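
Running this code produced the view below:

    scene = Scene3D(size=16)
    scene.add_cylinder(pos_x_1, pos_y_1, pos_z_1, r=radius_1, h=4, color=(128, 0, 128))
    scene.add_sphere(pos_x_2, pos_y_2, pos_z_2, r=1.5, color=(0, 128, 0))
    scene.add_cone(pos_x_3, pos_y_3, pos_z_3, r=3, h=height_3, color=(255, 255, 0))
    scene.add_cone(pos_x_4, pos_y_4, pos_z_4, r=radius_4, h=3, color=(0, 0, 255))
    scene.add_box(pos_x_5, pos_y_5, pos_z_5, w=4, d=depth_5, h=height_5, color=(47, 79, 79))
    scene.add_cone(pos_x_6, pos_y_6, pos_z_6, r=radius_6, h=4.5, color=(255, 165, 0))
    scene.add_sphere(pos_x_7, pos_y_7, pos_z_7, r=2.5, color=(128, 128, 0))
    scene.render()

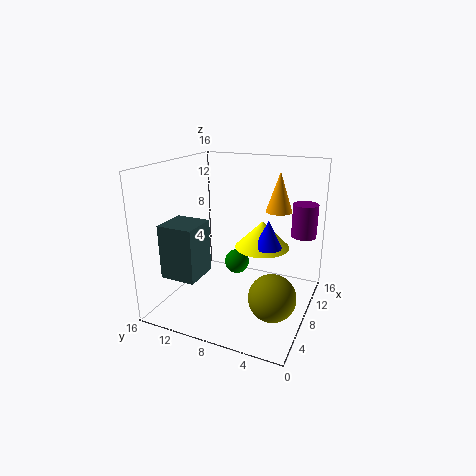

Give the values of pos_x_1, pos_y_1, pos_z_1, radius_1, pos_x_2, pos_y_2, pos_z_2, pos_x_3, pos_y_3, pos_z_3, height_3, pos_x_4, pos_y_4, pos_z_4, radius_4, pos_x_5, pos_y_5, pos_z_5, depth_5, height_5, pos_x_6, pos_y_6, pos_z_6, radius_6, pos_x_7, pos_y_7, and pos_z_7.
pos_x_1 = 14; pos_y_1 = 2; pos_z_1 = 7; radius_1 = 1.5; pos_x_2 = 11; pos_y_2 = 9.5; pos_z_2 = 3.5; pos_x_3 = 9; pos_y_3 = 5.5; pos_z_3 = 7; height_3 = 3; pos_x_4 = 8; pos_y_4 = 4.5; pos_z_4 = 7.5; radius_4 = 1.5; pos_x_5 = 3; pos_y_5 = 11; pos_z_5 = 4; depth_5 = 4; height_5 = 6; pos_x_6 = 11.5; pos_y_6 = 4.5; pos_z_6 = 10.5; radius_6 = 1.5; pos_x_7 = 5.5; pos_y_7 = 3; pos_z_7 = 3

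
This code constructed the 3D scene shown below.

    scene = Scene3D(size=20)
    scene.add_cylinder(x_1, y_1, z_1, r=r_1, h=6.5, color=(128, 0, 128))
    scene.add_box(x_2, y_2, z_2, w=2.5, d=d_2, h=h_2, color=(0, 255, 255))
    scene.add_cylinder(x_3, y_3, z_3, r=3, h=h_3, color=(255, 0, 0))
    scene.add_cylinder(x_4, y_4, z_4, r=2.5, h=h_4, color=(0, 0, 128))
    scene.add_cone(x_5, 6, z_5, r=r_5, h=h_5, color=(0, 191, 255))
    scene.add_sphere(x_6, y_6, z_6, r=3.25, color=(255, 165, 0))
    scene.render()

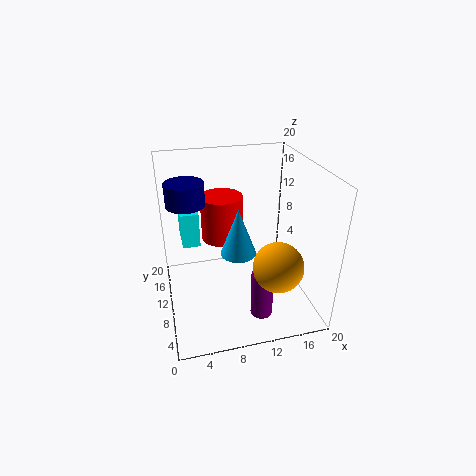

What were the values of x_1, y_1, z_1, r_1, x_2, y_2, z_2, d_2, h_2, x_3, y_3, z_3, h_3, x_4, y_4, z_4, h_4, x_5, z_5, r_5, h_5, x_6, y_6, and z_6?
x_1 = 12; y_1 = 4.75; z_1 = 0.75; r_1 = 1.5; x_2 = 2.5; y_2 = 12; z_2 = 8.25; d_2 = 5.5; h_2 = 5; x_3 = 8.5; y_3 = 13.5; z_3 = 8.5; h_3 = 6.5; x_4 = 3.25; y_4 = 10.5; z_4 = 15.5; h_4 = 3; x_5 = 9; z_5 = 10.25; r_5 = 2.25; h_5 = 6; x_6 = 13.75; y_6 = 4; z_6 = 8.5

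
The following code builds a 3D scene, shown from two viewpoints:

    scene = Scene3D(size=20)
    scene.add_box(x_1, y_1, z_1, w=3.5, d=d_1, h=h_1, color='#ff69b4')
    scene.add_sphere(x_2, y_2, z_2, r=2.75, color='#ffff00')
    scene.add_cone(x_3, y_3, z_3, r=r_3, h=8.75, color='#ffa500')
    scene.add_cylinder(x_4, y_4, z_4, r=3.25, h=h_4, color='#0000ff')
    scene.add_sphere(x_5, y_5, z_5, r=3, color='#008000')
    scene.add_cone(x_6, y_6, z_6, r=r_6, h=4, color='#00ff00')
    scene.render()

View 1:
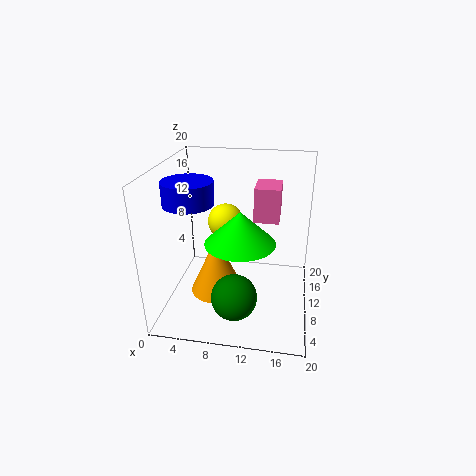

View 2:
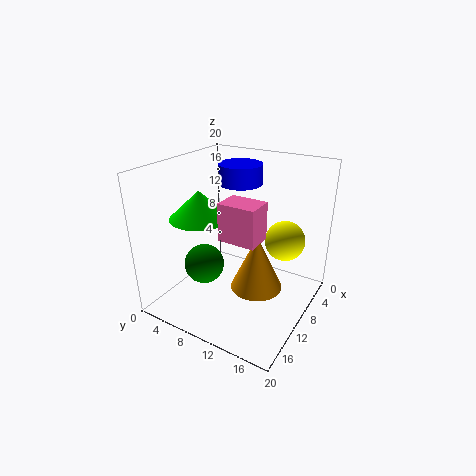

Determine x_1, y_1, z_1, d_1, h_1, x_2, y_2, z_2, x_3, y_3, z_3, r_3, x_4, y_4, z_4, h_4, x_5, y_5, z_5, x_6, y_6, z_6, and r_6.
x_1 = 12; y_1 = 10.5; z_1 = 12.25; d_1 = 4.75; h_1 = 4.75; x_2 = 7; y_2 = 15.75; z_2 = 9.75; x_3 = 6.5; y_3 = 11.25; z_3 = 0.25; r_3 = 4; x_4 = 4.25; y_4 = 7; z_4 = 15.75; h_4 = 3; x_5 = 10.5; y_5 = 4.25; z_5 = 4.25; x_6 = 11.25; y_6 = 4.5; z_6 = 12.25; r_6 = 4.25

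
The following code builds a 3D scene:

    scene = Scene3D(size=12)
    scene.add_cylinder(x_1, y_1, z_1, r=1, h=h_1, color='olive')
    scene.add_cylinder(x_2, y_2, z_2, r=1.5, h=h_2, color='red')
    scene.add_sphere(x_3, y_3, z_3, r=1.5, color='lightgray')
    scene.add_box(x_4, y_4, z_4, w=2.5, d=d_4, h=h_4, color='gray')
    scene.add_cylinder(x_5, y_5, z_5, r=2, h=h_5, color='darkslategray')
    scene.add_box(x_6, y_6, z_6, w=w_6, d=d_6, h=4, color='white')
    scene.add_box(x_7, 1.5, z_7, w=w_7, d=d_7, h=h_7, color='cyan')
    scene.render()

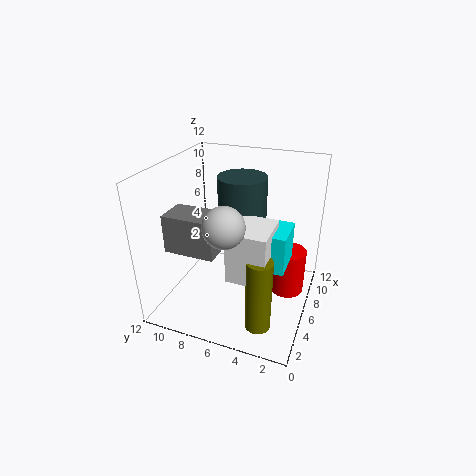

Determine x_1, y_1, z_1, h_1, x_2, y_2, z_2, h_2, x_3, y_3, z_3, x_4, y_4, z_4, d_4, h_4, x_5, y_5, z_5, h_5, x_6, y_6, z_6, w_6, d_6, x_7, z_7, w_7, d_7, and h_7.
x_1 = 2.5
y_1 = 3
z_1 = 0.5
h_1 = 6
x_2 = 8
y_2 = 2
z_2 = 0.5
h_2 = 4
x_3 = 2
y_3 = 5.5
z_3 = 9
x_4 = 2
y_4 = 6.5
z_4 = 6
d_4 = 4
h_4 = 3
x_5 = 7
y_5 = 6
z_5 = 5.5
h_5 = 5.5
x_6 = 2
y_6 = 2.5
z_6 = 4.5
w_6 = 3.5
d_6 = 3
x_7 = 3.5
z_7 = 5
w_7 = 3
d_7 = 1.5
h_7 = 3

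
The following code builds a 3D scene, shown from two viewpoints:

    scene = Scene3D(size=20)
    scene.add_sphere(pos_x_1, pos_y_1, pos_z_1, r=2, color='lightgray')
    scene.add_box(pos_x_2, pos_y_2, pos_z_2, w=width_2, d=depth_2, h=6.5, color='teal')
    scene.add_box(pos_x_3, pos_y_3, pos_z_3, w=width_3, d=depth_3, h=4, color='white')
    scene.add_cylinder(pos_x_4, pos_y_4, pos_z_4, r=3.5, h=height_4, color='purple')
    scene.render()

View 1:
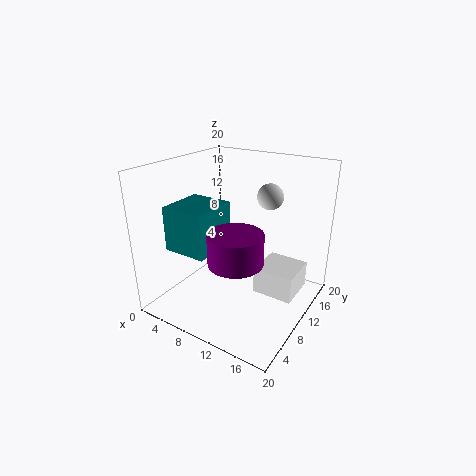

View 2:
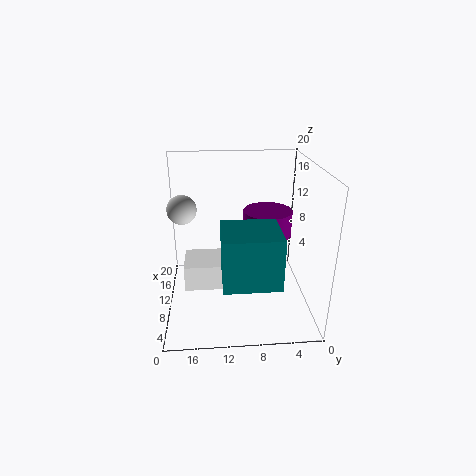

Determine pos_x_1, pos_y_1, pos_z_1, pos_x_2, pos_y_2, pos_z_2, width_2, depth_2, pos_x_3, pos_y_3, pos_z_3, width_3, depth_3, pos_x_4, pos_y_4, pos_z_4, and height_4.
pos_x_1 = 11, pos_y_1 = 17.5, pos_z_1 = 14, pos_x_2 = 0.5, pos_y_2 = 5.5, pos_z_2 = 7.5, width_2 = 6.5, depth_2 = 7, pos_x_3 = 11.5, pos_y_3 = 12, pos_z_3 = 0.5, width_3 = 6, depth_3 = 6, pos_x_4 = 12.5, pos_y_4 = 5.5, pos_z_4 = 9, height_4 = 4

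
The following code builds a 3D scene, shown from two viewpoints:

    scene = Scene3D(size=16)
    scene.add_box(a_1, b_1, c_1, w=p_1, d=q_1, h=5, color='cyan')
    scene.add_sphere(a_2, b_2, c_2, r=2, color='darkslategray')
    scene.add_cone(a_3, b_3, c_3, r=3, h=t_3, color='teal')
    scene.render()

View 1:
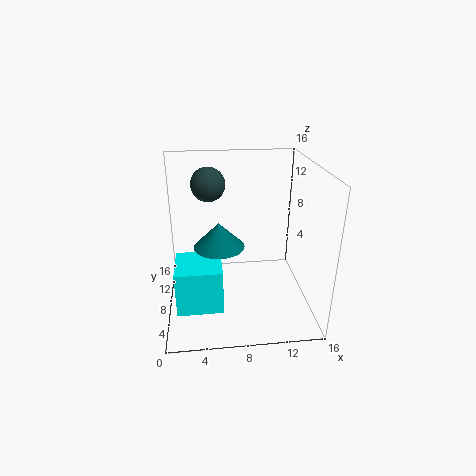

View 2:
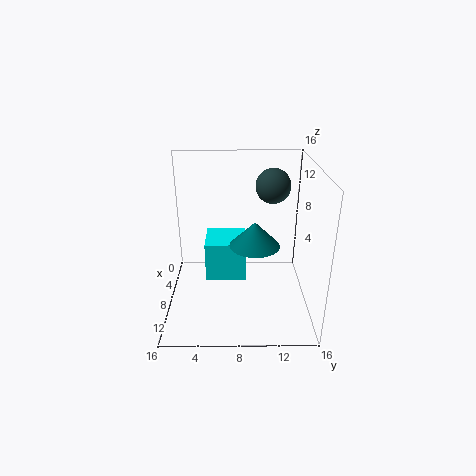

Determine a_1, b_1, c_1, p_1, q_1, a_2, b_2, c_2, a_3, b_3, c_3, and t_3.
a_1 = 1, b_1 = 4, c_1 = 1, p_1 = 5, q_1 = 5, a_2 = 5, b_2 = 12, c_2 = 13, a_3 = 6, b_3 = 10, c_3 = 6, t_3 = 3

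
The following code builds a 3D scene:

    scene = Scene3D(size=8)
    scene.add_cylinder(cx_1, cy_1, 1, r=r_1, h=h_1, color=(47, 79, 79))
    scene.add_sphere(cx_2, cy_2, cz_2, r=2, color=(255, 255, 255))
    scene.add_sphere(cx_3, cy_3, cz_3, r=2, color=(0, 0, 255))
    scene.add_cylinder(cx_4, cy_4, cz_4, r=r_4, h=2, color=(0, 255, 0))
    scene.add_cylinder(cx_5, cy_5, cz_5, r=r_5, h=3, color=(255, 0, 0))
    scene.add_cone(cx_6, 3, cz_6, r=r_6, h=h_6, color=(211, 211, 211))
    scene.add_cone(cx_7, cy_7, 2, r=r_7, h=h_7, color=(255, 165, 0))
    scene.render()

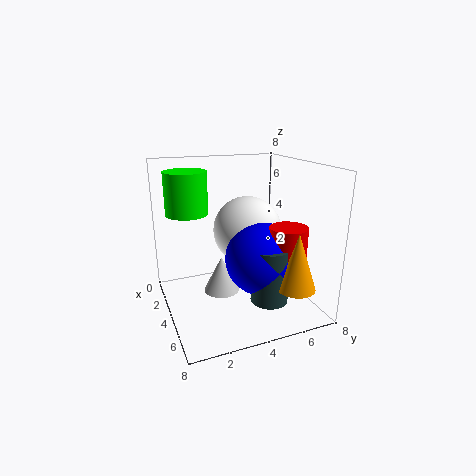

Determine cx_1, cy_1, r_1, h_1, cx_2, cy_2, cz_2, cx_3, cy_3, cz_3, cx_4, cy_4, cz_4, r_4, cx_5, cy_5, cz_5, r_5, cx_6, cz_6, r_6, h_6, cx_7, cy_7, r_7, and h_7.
cx_1 = 6
cy_1 = 5
r_1 = 1
h_1 = 3
cx_2 = 3
cy_2 = 5
cz_2 = 4
cx_3 = 5
cy_3 = 5
cz_3 = 3
cx_4 = 5
cy_4 = 1
cz_4 = 6
r_4 = 1
cx_5 = 6
cy_5 = 6
cz_5 = 2
r_5 = 1
cx_6 = 4
cz_6 = 1
r_6 = 1
h_6 = 2
cx_7 = 7
cy_7 = 6
r_7 = 1
h_7 = 3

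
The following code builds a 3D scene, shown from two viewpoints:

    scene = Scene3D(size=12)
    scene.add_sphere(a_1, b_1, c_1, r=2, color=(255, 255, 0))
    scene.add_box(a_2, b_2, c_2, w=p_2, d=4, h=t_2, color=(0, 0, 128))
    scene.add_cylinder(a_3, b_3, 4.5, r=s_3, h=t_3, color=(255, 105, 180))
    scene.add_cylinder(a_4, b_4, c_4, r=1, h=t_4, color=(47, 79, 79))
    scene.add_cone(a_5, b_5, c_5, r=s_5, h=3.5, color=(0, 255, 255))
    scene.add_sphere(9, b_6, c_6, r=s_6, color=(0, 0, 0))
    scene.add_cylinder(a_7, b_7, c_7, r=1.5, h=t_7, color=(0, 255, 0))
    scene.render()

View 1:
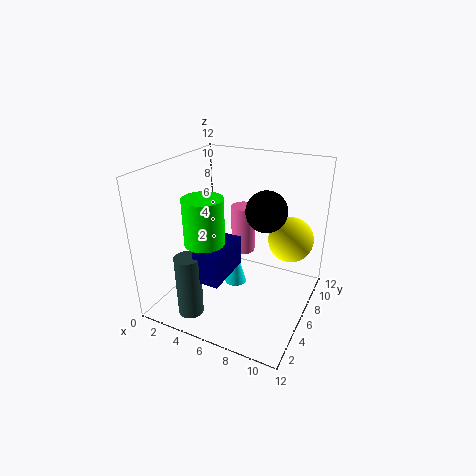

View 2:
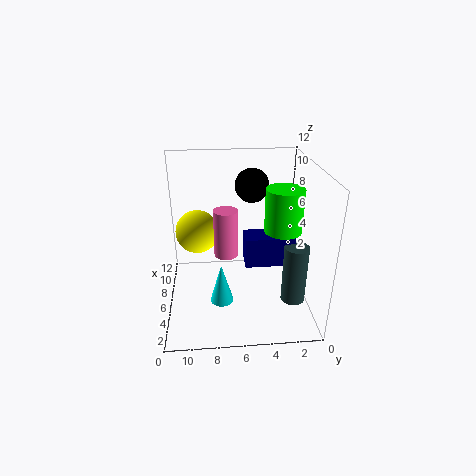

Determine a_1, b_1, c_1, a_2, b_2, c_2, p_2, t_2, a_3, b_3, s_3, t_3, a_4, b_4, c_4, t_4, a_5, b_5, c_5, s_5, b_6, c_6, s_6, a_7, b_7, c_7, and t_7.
a_1 = 9.5, b_1 = 9.5, c_1 = 5, a_2 = 4.5, b_2 = 1.5, c_2 = 4, p_2 = 2, t_2 = 2.5, a_3 = 6, b_3 = 7, s_3 = 1, t_3 = 4, a_4 = 4, b_4 = 1.5, c_4 = 1, t_4 = 5, a_5 = 5, b_5 = 7.5, c_5 = 0.5, s_5 = 1, b_6 = 4.5, c_6 = 9.5, s_6 = 1.5, a_7 = 5, b_7 = 2.5, c_7 = 7, t_7 = 3.5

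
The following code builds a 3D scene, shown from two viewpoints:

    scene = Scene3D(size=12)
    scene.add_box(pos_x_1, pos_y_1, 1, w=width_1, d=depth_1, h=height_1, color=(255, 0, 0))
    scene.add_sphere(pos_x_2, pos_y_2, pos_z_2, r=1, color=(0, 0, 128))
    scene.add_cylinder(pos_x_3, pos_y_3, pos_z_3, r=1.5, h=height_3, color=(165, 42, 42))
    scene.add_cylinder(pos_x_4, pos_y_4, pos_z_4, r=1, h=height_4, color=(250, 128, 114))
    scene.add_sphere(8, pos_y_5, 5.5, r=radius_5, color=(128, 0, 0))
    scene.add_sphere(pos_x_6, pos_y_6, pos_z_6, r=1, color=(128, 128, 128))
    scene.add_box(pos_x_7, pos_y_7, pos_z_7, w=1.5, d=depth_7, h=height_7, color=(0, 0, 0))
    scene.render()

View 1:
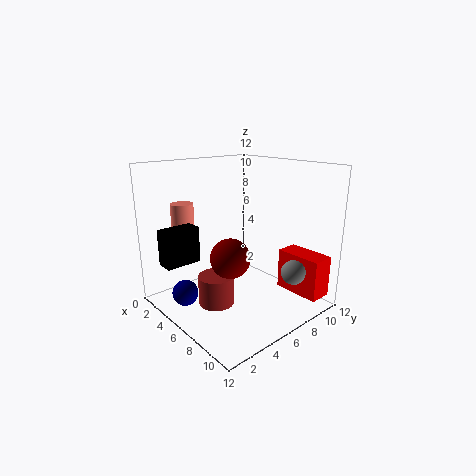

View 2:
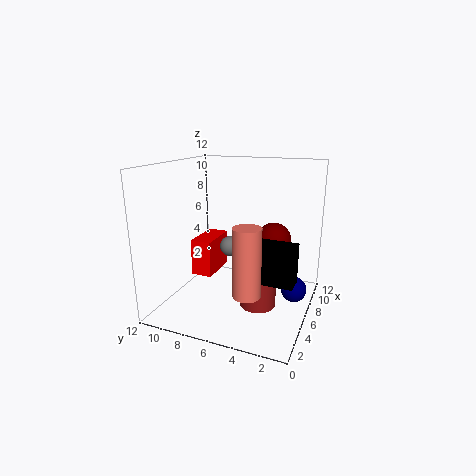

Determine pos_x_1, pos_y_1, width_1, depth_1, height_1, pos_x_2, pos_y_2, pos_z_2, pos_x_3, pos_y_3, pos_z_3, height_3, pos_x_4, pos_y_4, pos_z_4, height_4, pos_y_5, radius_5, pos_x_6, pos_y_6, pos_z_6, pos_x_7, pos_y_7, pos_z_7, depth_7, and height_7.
pos_x_1 = 7.5; pos_y_1 = 9.5; width_1 = 4; depth_1 = 2; height_1 = 3.5; pos_x_2 = 5.5; pos_y_2 = 1; pos_z_2 = 2.5; pos_x_3 = 5.5; pos_y_3 = 4; pos_z_3 = 0.5; height_3 = 2.5; pos_x_4 = 1.5; pos_y_4 = 3.5; pos_z_4 = 3.5; height_4 = 5; pos_y_5 = 3.5; radius_5 = 1.5; pos_x_6 = 10; pos_y_6 = 8.5; pos_z_6 = 3.5; pos_x_7 = 2.5; pos_y_7 = 0.5; pos_z_7 = 4; depth_7 = 3; height_7 = 3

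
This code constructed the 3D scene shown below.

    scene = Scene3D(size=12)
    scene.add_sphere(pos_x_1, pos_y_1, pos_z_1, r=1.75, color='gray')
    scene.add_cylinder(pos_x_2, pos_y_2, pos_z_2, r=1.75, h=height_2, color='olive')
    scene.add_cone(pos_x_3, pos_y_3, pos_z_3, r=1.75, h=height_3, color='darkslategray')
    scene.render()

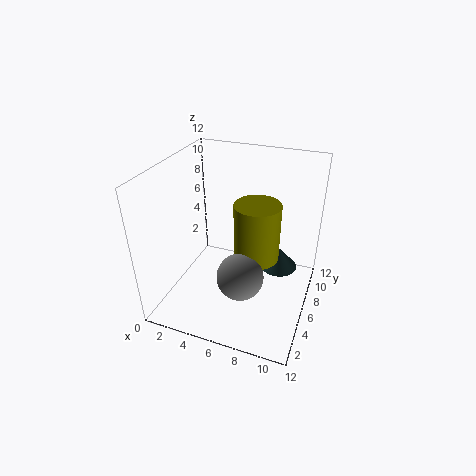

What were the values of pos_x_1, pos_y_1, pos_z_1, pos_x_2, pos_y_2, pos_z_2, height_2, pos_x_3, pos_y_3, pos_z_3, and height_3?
pos_x_1 = 7.5
pos_y_1 = 2.5
pos_z_1 = 5
pos_x_2 = 8
pos_y_2 = 4.75
pos_z_2 = 5.5
height_2 = 4.5
pos_x_3 = 8.75
pos_y_3 = 10
pos_z_3 = 1
height_3 = 2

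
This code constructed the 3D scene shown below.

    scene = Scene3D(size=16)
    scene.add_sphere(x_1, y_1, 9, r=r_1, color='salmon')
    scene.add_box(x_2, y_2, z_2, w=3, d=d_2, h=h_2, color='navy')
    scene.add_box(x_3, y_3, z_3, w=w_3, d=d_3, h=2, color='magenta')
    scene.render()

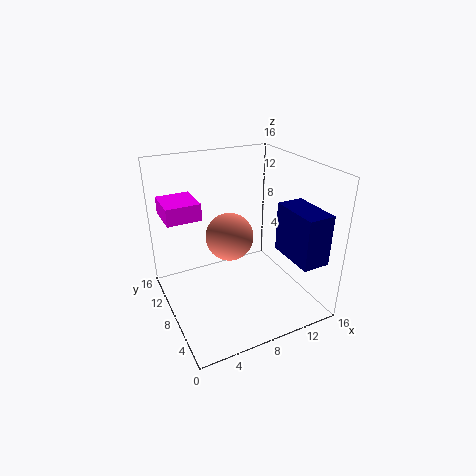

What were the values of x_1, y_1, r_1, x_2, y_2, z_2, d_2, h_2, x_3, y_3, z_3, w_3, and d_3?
x_1 = 6.5; y_1 = 7; r_1 = 2.5; x_2 = 12; y_2 = 1; z_2 = 6.5; d_2 = 5.5; h_2 = 5.5; x_3 = 1; y_3 = 11; z_3 = 9.5; w_3 = 4; d_3 = 4.5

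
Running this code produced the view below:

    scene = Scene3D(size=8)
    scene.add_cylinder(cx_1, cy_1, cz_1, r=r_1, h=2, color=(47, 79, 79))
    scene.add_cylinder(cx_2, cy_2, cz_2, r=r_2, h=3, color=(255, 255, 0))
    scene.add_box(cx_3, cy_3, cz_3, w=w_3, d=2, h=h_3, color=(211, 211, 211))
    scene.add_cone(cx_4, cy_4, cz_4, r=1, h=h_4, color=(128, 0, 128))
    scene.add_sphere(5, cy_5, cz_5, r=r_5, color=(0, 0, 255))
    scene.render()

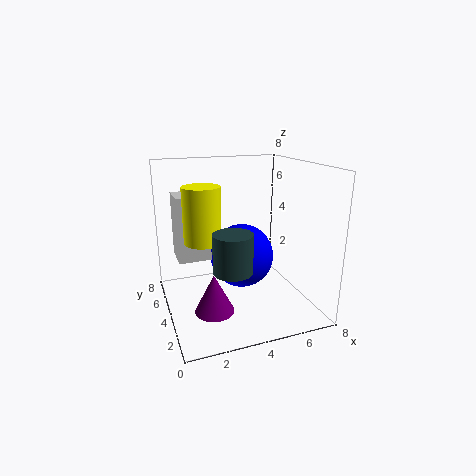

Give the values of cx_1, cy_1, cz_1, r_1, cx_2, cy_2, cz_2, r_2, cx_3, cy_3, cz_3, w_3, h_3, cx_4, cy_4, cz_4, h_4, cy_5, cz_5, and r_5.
cx_1 = 3, cy_1 = 2, cz_1 = 3, r_1 = 1, cx_2 = 2, cy_2 = 4, cz_2 = 4, r_2 = 1, cx_3 = 1, cy_3 = 6, cz_3 = 2, w_3 = 2, h_3 = 4, cx_4 = 2, cy_4 = 2, cz_4 = 1, h_4 = 2, cy_5 = 6, cz_5 = 2, r_5 = 2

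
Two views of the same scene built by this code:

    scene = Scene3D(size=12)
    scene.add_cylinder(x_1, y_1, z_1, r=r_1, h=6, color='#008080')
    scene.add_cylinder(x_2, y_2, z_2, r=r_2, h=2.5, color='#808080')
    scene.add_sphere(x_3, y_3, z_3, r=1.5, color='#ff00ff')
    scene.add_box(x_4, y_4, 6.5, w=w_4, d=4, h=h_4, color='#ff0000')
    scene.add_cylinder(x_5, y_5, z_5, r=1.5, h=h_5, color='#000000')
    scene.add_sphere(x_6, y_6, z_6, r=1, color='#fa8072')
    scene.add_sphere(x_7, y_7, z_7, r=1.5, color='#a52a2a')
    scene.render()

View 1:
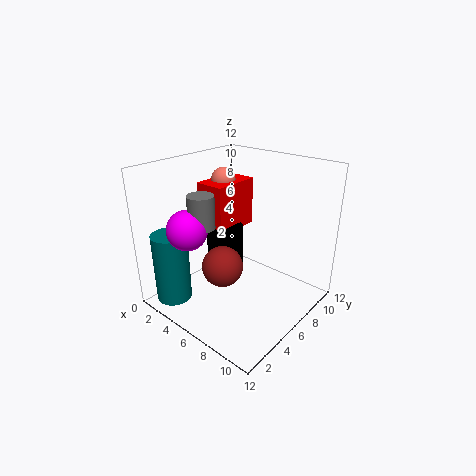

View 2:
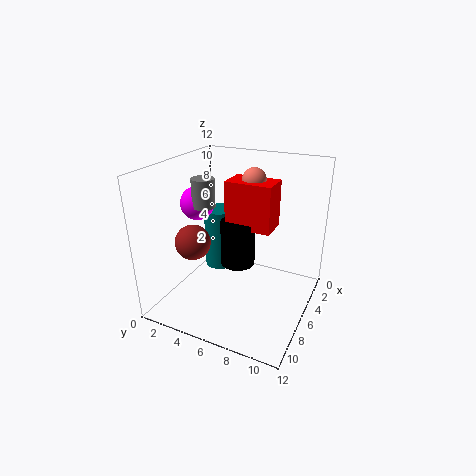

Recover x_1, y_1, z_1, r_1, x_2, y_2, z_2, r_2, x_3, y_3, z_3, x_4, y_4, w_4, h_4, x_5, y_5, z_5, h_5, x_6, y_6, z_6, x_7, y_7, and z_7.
x_1 = 2, y_1 = 2, z_1 = 0.5, r_1 = 1.5, x_2 = 5.5, y_2 = 2.5, z_2 = 8, r_2 = 1, x_3 = 5, y_3 = 1.5, z_3 = 8, x_4 = 3, y_4 = 4.5, w_4 = 2.5, h_4 = 4, x_5 = 5, y_5 = 5.5, z_5 = 3, h_5 = 4, x_6 = 4, y_6 = 6.5, z_6 = 10.5, x_7 = 7.5, y_7 = 2.5, z_7 = 5.5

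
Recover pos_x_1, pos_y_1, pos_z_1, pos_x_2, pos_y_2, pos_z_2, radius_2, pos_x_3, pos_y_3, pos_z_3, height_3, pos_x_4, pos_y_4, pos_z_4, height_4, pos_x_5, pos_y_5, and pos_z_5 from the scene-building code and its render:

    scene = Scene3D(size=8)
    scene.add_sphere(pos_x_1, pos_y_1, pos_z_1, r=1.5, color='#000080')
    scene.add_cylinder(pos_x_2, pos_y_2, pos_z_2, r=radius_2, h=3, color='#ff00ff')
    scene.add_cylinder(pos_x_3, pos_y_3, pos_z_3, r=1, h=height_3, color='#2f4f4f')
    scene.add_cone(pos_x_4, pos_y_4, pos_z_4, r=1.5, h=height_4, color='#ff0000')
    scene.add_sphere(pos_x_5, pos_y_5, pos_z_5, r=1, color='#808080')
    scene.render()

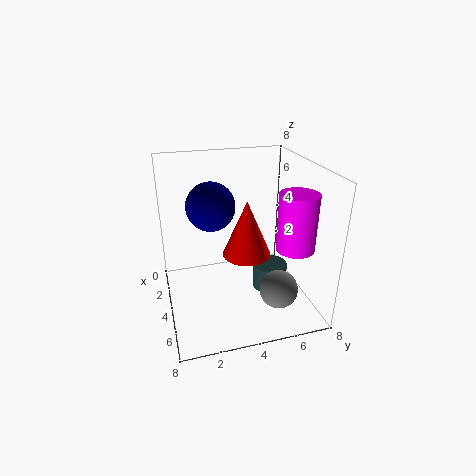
pos_x_1 = 1.5
pos_y_1 = 3
pos_z_1 = 5
pos_x_2 = 6
pos_y_2 = 6.5
pos_z_2 = 4
radius_2 = 1
pos_x_3 = 4
pos_y_3 = 6
pos_z_3 = 0.5
height_3 = 1.5
pos_x_4 = 2.5
pos_y_4 = 5
pos_z_4 = 2
height_4 = 3.5
pos_x_5 = 6.5
pos_y_5 = 5.5
pos_z_5 = 2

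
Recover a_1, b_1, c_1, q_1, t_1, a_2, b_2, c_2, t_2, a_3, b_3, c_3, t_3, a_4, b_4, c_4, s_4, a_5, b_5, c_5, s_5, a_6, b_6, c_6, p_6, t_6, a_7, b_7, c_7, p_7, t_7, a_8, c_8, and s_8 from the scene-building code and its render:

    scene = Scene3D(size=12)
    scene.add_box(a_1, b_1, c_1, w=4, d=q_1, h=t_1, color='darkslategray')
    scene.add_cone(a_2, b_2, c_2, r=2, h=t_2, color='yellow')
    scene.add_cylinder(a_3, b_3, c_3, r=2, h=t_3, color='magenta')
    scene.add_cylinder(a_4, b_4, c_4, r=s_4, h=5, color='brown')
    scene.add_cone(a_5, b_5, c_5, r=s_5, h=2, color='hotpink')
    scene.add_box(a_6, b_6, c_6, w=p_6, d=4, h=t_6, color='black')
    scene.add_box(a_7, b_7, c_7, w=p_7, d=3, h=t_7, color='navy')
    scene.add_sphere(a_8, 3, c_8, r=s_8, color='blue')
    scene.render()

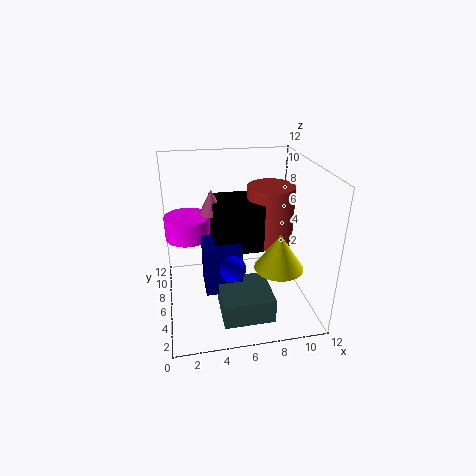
a_1 = 4, b_1 = 1, c_1 = 1, q_1 = 4, t_1 = 2, a_2 = 9, b_2 = 4, c_2 = 4, t_2 = 3, a_3 = 2, b_3 = 9, c_3 = 5, t_3 = 2, a_4 = 9, b_4 = 7, c_4 = 5, s_4 = 2, a_5 = 4, b_5 = 7, c_5 = 8, s_5 = 1, a_6 = 4, b_6 = 5, c_6 = 5, p_6 = 4, t_6 = 4, a_7 = 3, b_7 = 4, c_7 = 2, p_7 = 3, t_7 = 4, a_8 = 5, c_8 = 5, s_8 = 1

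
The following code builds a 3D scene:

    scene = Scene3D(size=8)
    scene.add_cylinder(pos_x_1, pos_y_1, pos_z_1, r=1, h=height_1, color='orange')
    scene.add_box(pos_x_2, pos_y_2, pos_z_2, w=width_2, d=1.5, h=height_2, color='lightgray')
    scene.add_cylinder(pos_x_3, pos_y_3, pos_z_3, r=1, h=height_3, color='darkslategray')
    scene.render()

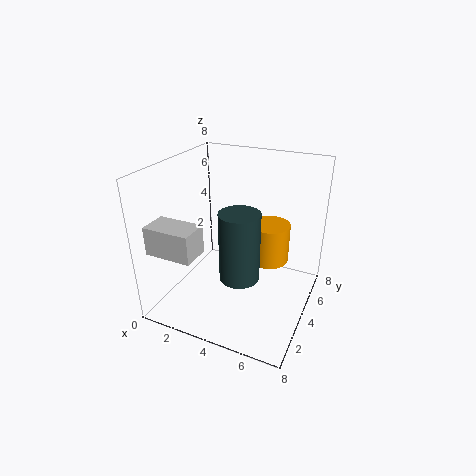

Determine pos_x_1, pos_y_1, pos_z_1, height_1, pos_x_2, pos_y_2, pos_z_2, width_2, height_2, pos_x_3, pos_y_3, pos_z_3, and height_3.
pos_x_1 = 6, pos_y_1 = 3.5, pos_z_1 = 3.5, height_1 = 2, pos_x_2 = 0.5, pos_y_2 = 0.5, pos_z_2 = 4, width_2 = 2.5, height_2 = 1.5, pos_x_3 = 5, pos_y_3 = 2, pos_z_3 = 3, height_3 = 3.5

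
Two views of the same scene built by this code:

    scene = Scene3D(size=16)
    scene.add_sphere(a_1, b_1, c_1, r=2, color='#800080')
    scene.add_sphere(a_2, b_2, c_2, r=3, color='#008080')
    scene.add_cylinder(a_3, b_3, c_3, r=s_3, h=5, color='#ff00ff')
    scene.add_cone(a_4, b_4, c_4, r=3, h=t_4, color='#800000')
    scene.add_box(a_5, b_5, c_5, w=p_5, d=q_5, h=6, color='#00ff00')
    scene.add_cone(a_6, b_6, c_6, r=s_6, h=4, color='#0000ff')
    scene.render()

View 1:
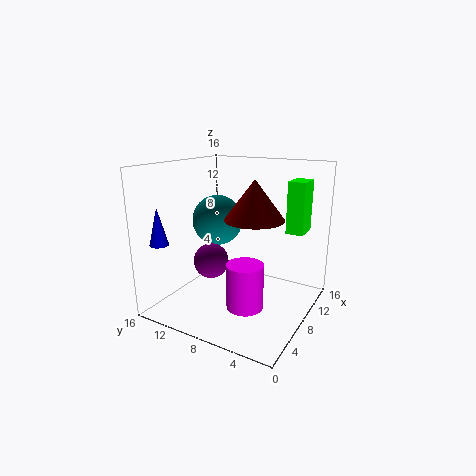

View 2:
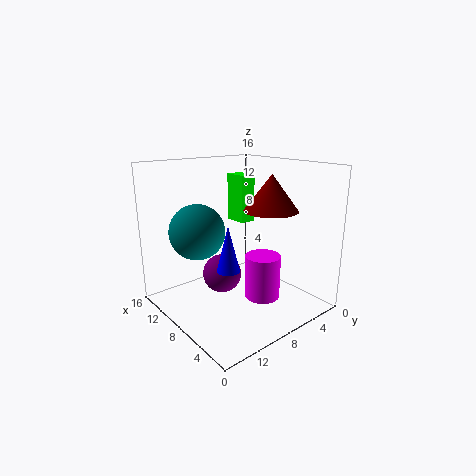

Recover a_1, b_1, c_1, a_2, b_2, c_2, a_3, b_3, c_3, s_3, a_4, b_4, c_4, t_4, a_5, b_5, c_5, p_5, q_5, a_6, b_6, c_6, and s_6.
a_1 = 7; b_1 = 11; c_1 = 5; a_2 = 10; b_2 = 12; c_2 = 9; a_3 = 6; b_3 = 6; c_3 = 1; s_3 = 2; a_4 = 6; b_4 = 5; c_4 = 11; t_4 = 4; a_5 = 12; b_5 = 2; c_5 = 8; p_5 = 3; q_5 = 2; a_6 = 2; b_6 = 14; c_6 = 8; s_6 = 1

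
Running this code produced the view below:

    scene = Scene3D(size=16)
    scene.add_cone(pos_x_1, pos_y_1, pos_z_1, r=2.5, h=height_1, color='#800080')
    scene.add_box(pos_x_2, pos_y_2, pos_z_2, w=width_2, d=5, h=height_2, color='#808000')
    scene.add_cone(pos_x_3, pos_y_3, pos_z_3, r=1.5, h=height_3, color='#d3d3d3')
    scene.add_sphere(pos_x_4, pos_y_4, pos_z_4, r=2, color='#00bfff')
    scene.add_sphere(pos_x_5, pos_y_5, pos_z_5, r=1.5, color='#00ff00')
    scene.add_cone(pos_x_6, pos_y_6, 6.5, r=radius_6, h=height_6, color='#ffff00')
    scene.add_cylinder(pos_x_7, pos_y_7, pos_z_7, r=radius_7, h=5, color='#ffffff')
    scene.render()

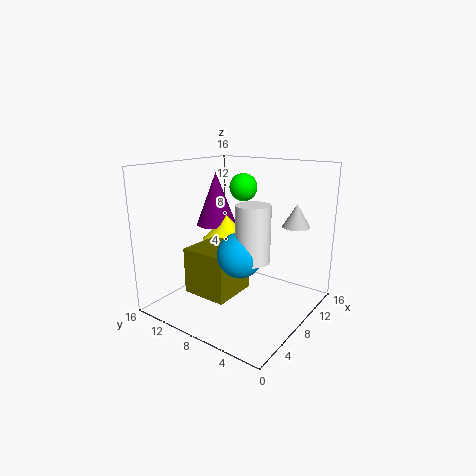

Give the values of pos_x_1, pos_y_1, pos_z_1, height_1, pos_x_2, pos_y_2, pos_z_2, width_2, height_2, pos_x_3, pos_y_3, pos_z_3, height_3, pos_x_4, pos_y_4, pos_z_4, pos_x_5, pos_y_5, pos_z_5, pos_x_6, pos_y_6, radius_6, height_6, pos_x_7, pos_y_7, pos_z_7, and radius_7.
pos_x_1 = 11
pos_y_1 = 13.5
pos_z_1 = 8
height_1 = 6.5
pos_x_2 = 3
pos_y_2 = 6.5
pos_z_2 = 2.5
width_2 = 5
height_2 = 5
pos_x_3 = 11
pos_y_3 = 2.5
pos_z_3 = 9.5
height_3 = 2.5
pos_x_4 = 2
pos_y_4 = 3.5
pos_z_4 = 9
pos_x_5 = 9
pos_y_5 = 8
pos_z_5 = 13.5
pos_x_6 = 10.5
pos_y_6 = 11.5
radius_6 = 3
height_6 = 3
pos_x_7 = 2.5
pos_y_7 = 2.5
pos_z_7 = 8.5
radius_7 = 1.5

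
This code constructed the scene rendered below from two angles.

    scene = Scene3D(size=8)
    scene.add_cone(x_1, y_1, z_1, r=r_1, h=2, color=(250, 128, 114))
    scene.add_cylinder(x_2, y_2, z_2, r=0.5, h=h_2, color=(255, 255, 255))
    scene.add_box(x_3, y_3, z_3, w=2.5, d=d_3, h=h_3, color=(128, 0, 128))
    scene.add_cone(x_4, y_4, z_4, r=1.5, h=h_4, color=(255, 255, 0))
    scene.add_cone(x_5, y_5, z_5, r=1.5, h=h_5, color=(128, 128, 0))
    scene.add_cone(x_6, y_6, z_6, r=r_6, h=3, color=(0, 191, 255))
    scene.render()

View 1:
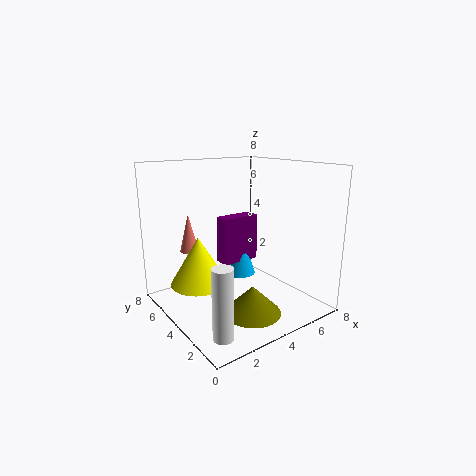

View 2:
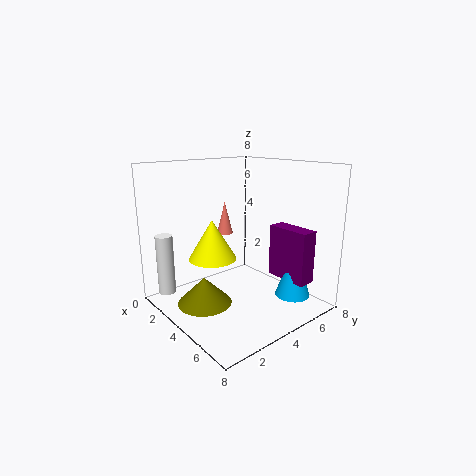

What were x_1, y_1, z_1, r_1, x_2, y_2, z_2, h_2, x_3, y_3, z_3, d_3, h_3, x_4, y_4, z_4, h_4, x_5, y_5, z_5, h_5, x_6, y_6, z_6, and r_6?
x_1 = 1.5
y_1 = 5
z_1 = 3.5
r_1 = 0.5
x_2 = 1
y_2 = 1
z_2 = 0.5
h_2 = 3.5
x_3 = 4.5
y_3 = 6
z_3 = 1.5
d_3 = 1
h_3 = 3
x_4 = 1.5
y_4 = 4
z_4 = 2
h_4 = 2.5
x_5 = 3.5
y_5 = 2
z_5 = 0.5
h_5 = 1.5
x_6 = 6
y_6 = 6.5
z_6 = 0.5
r_6 = 1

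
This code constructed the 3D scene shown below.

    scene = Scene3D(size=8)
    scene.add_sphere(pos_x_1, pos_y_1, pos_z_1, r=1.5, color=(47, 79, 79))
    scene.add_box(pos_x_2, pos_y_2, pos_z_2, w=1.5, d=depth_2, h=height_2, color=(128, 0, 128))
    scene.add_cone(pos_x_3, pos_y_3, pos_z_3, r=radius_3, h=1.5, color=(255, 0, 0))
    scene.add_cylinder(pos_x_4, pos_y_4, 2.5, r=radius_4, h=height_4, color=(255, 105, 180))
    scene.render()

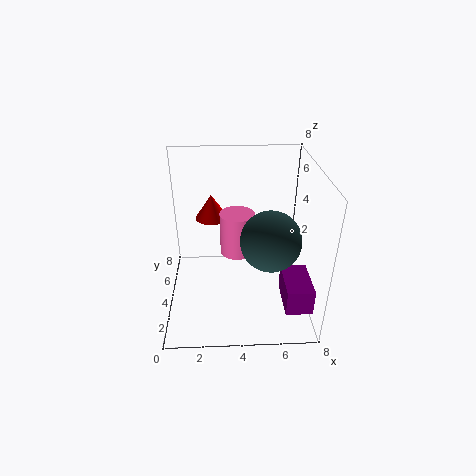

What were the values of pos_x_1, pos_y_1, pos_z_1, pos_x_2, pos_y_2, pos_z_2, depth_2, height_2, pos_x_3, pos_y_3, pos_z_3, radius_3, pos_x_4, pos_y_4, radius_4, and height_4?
pos_x_1 = 5.5, pos_y_1 = 2, pos_z_1 = 5, pos_x_2 = 6.5, pos_y_2 = 1.5, pos_z_2 = 0.5, depth_2 = 2.5, height_2 = 1.5, pos_x_3 = 2.5, pos_y_3 = 6.5, pos_z_3 = 4, radius_3 = 1, pos_x_4 = 4, pos_y_4 = 5, radius_4 = 1, height_4 = 2.5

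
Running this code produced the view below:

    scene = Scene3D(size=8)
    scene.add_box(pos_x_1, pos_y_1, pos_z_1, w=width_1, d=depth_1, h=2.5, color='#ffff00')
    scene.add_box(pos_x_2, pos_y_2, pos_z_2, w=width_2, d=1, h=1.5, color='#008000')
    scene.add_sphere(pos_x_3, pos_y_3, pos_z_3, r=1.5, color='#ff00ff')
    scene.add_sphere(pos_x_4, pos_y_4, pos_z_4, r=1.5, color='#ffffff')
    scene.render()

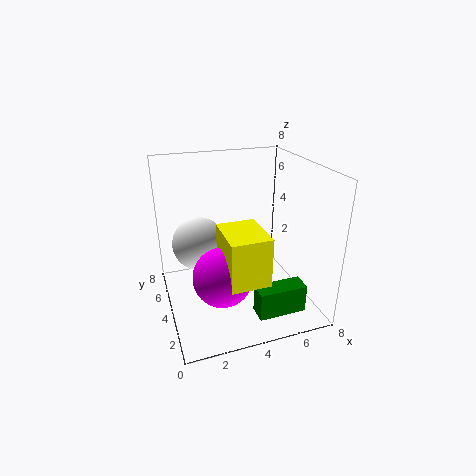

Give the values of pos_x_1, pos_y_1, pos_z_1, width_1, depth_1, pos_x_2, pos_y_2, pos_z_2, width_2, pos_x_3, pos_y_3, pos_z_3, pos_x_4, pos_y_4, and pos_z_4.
pos_x_1 = 2.5
pos_y_1 = 0.5
pos_z_1 = 3
width_1 = 2
depth_1 = 2.5
pos_x_2 = 4
pos_y_2 = 0.5
pos_z_2 = 1
width_2 = 2.5
pos_x_3 = 2.5
pos_y_3 = 2
pos_z_3 = 3
pos_x_4 = 2
pos_y_4 = 5
pos_z_4 = 3.5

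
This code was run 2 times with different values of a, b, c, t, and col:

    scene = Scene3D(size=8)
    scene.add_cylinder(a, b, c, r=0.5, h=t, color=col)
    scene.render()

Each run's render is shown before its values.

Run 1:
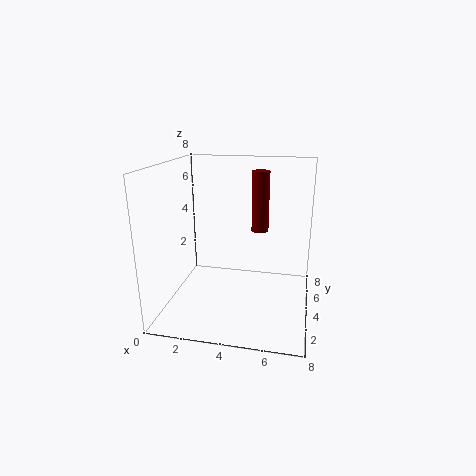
a = 5
b = 5.5
c = 4
t = 3.5
col = 'maroon'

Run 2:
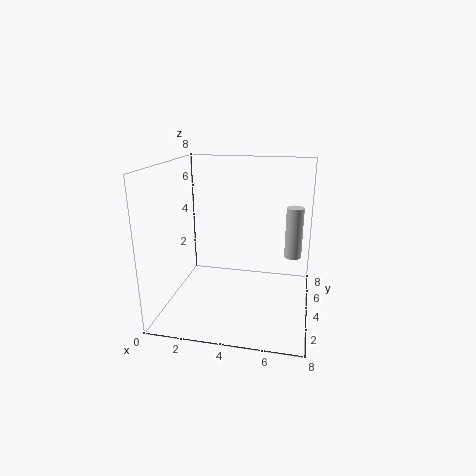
a = 7
b = 5.5
c = 2.5
t = 3
col = 'lightgray'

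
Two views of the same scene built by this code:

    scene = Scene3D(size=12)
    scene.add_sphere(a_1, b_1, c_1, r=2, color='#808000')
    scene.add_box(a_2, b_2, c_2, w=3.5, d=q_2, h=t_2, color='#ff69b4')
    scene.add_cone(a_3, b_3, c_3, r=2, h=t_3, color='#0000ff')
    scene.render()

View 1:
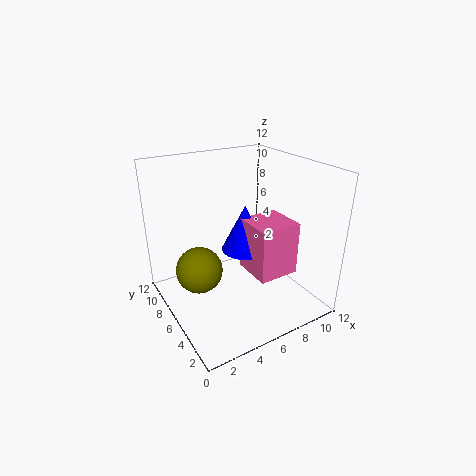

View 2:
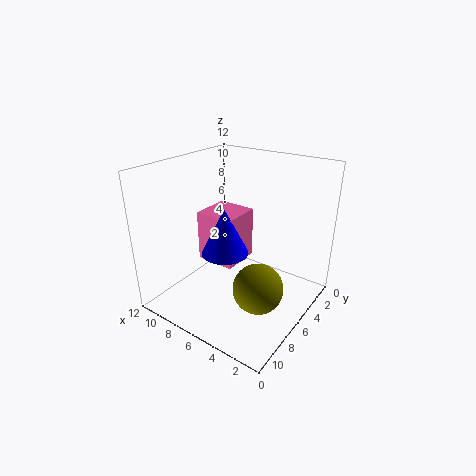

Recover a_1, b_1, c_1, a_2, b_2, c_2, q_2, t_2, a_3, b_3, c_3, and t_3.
a_1 = 3, b_1 = 7.5, c_1 = 3, a_2 = 6.5, b_2 = 3, c_2 = 3, q_2 = 3.5, t_2 = 4.5, a_3 = 7, b_3 = 6.5, c_3 = 4.5, t_3 = 4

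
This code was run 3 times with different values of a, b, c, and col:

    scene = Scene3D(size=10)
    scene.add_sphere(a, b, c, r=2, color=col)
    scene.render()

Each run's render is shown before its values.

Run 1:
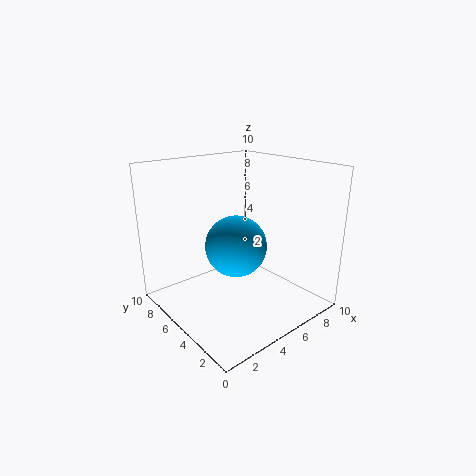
a = 4; b = 4; c = 5; col = 'deepskyblue'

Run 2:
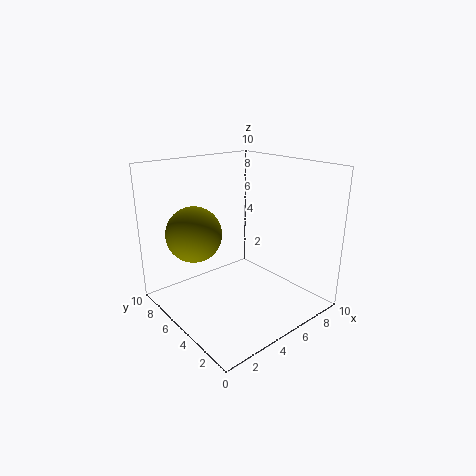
a = 3; b = 7.5; c = 5; col = 'olive'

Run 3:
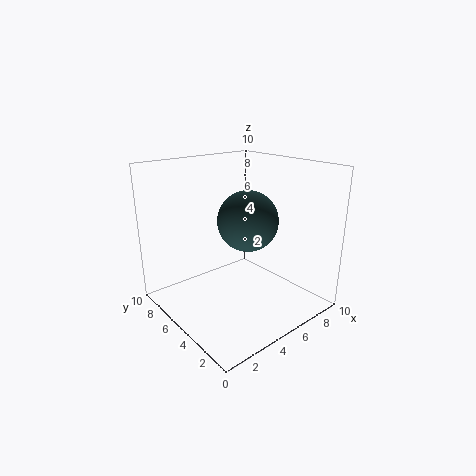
a = 5; b = 4; c = 6.5; col = 'darkslategray'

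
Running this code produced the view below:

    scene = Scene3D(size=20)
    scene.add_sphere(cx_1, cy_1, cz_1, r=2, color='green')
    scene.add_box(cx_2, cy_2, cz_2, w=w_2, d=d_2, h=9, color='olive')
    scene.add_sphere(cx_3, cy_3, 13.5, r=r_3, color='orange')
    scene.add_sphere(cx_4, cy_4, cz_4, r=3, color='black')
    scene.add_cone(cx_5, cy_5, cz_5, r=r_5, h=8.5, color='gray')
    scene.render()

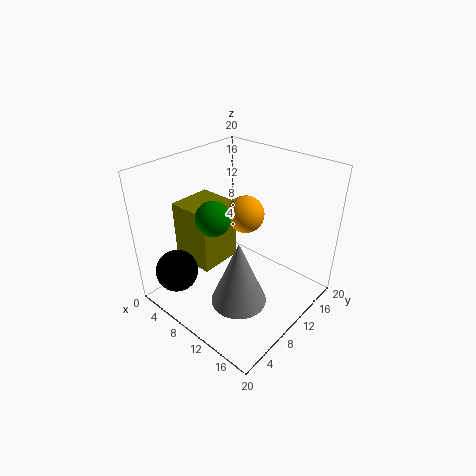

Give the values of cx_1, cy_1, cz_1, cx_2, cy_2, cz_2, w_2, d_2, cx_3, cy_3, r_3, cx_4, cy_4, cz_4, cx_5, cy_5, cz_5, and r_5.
cx_1 = 12
cy_1 = 3.5
cz_1 = 16.5
cx_2 = 0.5
cy_2 = 6.5
cz_2 = 4.5
w_2 = 6.5
d_2 = 6.5
cx_3 = 10.5
cy_3 = 11
r_3 = 2.5
cx_4 = 4
cy_4 = 3.5
cz_4 = 5
cx_5 = 14.5
cy_5 = 5
cz_5 = 5
r_5 = 3.5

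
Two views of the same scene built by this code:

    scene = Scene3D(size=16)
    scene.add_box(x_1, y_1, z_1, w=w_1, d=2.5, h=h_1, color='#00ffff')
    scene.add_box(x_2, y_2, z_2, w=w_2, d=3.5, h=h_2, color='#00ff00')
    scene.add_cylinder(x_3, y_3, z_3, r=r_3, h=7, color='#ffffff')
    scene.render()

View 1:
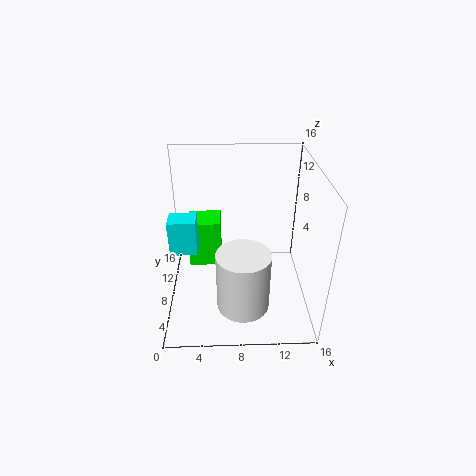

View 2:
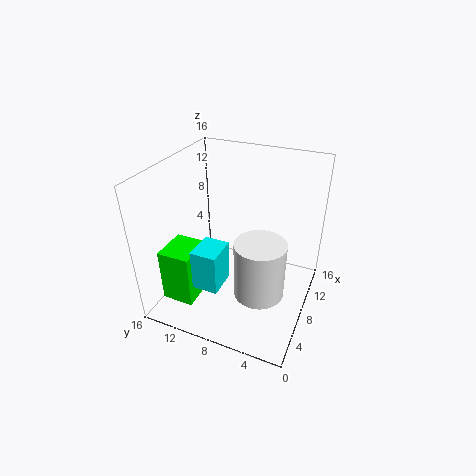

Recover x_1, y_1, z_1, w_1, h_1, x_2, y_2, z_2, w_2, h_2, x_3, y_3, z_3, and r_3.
x_1 = 0.5; y_1 = 7; z_1 = 6.5; w_1 = 3; h_1 = 4; x_2 = 2; y_2 = 11; z_2 = 2; w_2 = 4; h_2 = 6; x_3 = 8.5; y_3 = 5.5; z_3 = 0.5; r_3 = 3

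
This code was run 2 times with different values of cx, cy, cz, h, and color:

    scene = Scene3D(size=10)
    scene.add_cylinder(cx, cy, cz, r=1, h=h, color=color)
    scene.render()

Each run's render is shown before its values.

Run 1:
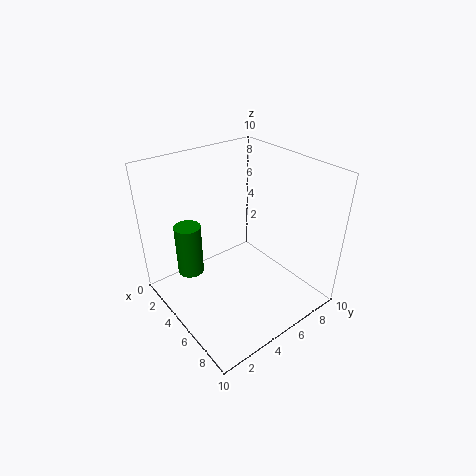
cx = 1.5, cy = 3, cz = 1, h = 4, color = 'green'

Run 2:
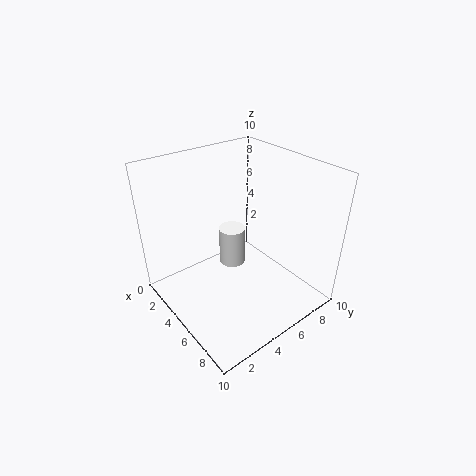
cx = 3, cy = 6, cz = 1.5, h = 3, color = 'white'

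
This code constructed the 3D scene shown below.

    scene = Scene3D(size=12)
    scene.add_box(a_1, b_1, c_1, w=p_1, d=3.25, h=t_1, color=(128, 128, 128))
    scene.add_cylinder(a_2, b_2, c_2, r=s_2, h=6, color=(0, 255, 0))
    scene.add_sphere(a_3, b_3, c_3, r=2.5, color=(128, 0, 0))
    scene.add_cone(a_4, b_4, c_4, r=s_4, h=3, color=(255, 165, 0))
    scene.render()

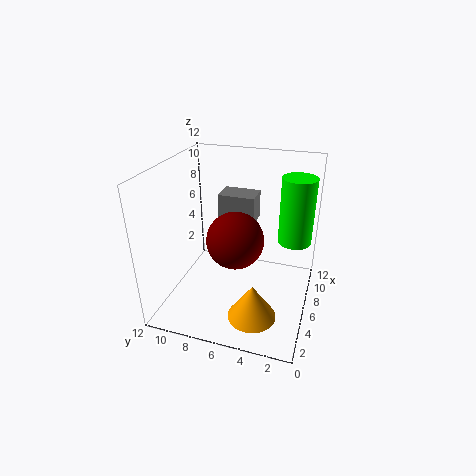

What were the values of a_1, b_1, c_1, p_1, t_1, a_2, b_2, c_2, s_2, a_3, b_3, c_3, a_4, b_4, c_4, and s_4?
a_1 = 8, b_1 = 5.25, c_1 = 6.25, p_1 = 2.25, t_1 = 2.5, a_2 = 9.5, b_2 = 1.75, c_2 = 4.5, s_2 = 1.5, a_3 = 6.75, b_3 = 6.5, c_3 = 5.25, a_4 = 3.5, b_4 = 4, c_4 = 0.25, s_4 = 2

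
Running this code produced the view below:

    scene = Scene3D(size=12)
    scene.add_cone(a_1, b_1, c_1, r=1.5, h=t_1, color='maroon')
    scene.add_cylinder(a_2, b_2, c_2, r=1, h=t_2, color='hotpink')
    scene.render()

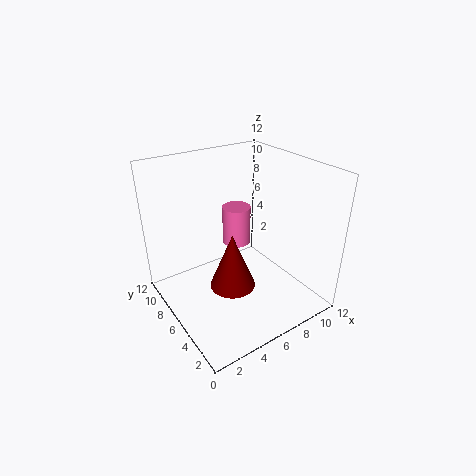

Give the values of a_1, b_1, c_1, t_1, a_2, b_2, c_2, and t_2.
a_1 = 2.5, b_1 = 1.5, c_1 = 5.75, t_1 = 3.75, a_2 = 4.5, b_2 = 4, c_2 = 7.25, t_2 = 2.75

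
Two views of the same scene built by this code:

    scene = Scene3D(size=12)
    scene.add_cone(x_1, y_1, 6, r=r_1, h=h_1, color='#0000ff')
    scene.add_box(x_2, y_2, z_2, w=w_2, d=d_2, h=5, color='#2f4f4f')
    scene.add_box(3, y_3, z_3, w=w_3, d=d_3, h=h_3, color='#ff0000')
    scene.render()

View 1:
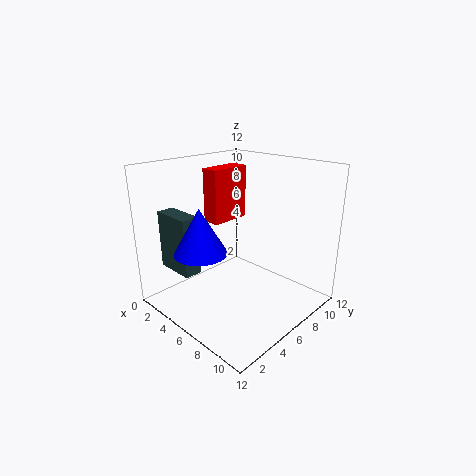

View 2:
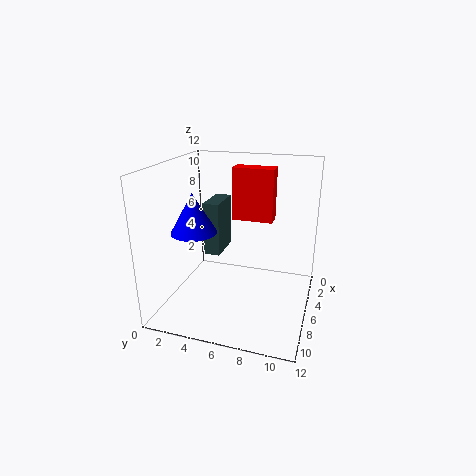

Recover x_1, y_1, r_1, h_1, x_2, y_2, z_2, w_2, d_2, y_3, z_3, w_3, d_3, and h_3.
x_1 = 6; y_1 = 2; r_1 = 2; h_1 = 3.5; x_2 = 0.5; y_2 = 2; z_2 = 3; w_2 = 3.5; d_2 = 1.5; y_3 = 5; z_3 = 7; w_3 = 1.5; d_3 = 3.5; h_3 = 4.5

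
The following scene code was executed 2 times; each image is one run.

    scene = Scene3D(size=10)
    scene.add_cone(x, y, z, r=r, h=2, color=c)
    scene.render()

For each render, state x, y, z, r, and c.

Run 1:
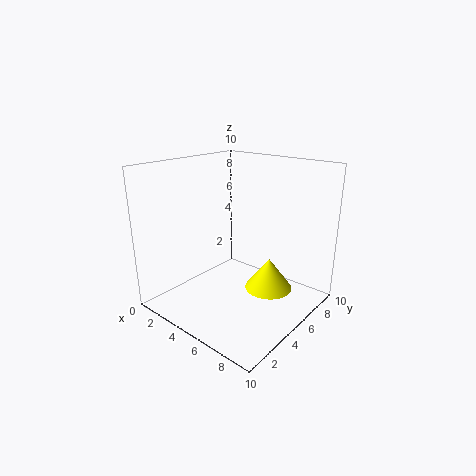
x = 8, y = 4.5, z = 2.5, r = 1.5, c = 'yellow'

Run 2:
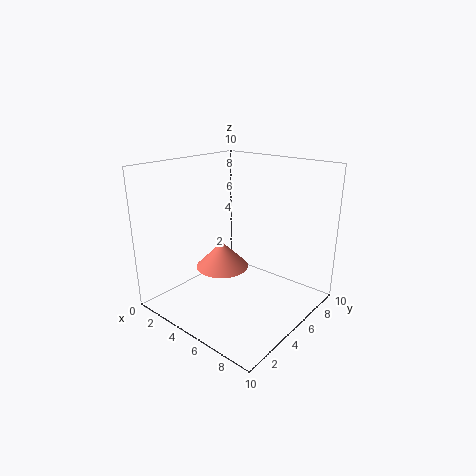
x = 3, y = 5.5, z = 2, r = 2, c = 'salmon'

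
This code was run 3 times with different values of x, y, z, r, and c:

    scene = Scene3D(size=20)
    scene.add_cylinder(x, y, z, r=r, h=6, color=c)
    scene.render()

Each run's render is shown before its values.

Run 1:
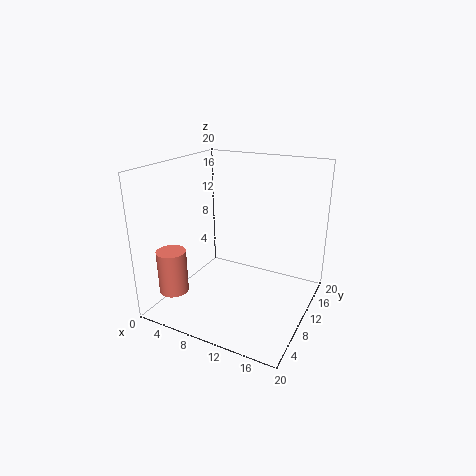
x = 3, y = 4, z = 3, r = 2, c = 'salmon'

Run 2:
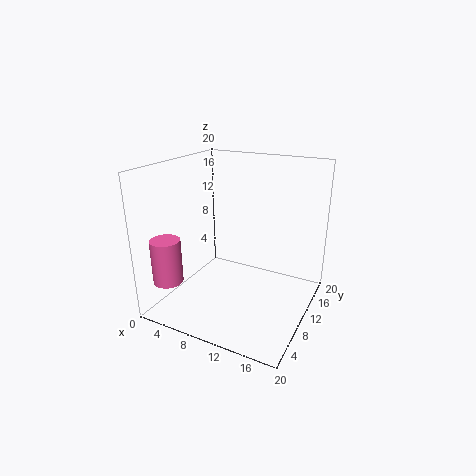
x = 3, y = 3, z = 5, r = 2, c = 'hotpink'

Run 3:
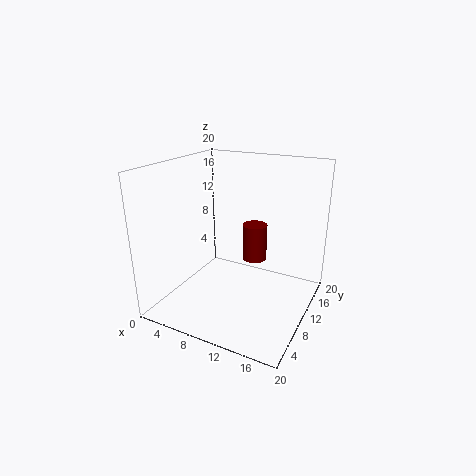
x = 9, y = 18, z = 3, r = 2, c = 'maroon'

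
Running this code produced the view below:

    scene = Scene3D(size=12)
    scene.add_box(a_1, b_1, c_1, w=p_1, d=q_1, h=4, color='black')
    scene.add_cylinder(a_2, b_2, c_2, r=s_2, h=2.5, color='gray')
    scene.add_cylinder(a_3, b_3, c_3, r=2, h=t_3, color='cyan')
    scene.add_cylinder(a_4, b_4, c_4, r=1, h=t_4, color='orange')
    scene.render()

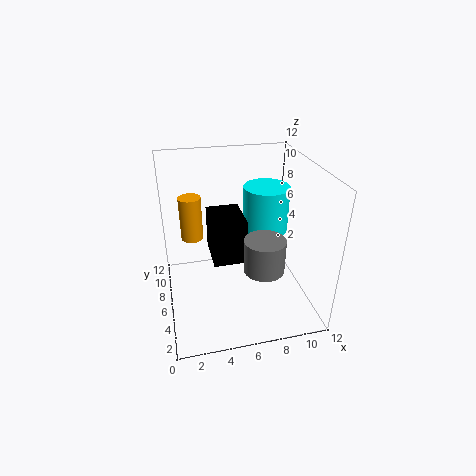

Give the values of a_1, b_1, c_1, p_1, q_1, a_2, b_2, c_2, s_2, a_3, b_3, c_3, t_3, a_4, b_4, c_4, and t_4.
a_1 = 4; b_1 = 6.5; c_1 = 3; p_1 = 3; q_1 = 4; a_2 = 7; b_2 = 2; c_2 = 5.5; s_2 = 1.5; a_3 = 9; b_3 = 8; c_3 = 5.5; t_3 = 4; a_4 = 2.5; b_4 = 9.5; c_4 = 4.5; t_4 = 4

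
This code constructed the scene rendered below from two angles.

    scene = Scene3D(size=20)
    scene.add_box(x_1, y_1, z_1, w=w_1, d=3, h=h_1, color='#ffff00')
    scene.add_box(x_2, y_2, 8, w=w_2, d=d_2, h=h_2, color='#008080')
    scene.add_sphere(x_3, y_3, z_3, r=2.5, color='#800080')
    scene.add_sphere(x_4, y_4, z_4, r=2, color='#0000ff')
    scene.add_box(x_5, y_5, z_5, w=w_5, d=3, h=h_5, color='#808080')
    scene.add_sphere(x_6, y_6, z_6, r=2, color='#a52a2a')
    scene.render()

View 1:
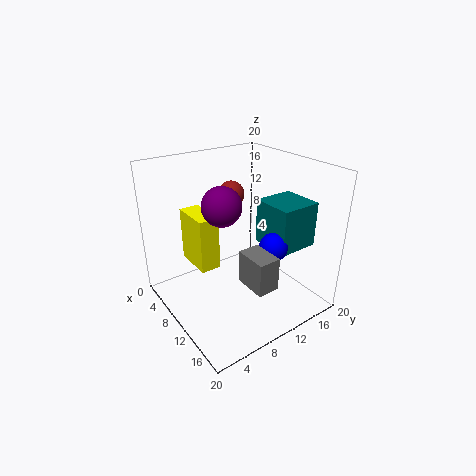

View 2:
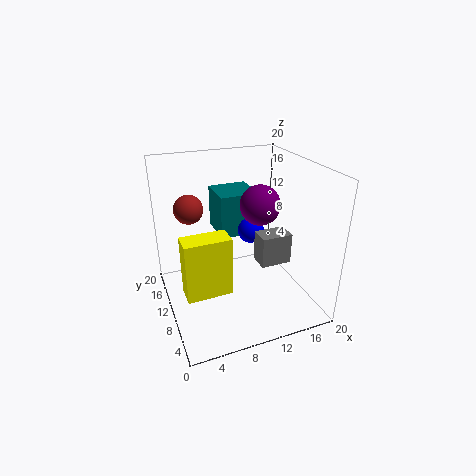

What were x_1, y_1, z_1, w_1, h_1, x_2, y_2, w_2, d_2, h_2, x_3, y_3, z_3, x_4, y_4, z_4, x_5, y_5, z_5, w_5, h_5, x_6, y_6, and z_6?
x_1 = 1.5
y_1 = 5.5
z_1 = 4.5
w_1 = 6
h_1 = 8
x_2 = 9
y_2 = 14
w_2 = 6
d_2 = 6
h_2 = 6.5
x_3 = 11.5
y_3 = 6.5
z_3 = 16
x_4 = 13.5
y_4 = 13.5
z_4 = 9
x_5 = 13
y_5 = 8
z_5 = 5.5
w_5 = 4.5
h_5 = 4.5
x_6 = 4
y_6 = 13
z_6 = 14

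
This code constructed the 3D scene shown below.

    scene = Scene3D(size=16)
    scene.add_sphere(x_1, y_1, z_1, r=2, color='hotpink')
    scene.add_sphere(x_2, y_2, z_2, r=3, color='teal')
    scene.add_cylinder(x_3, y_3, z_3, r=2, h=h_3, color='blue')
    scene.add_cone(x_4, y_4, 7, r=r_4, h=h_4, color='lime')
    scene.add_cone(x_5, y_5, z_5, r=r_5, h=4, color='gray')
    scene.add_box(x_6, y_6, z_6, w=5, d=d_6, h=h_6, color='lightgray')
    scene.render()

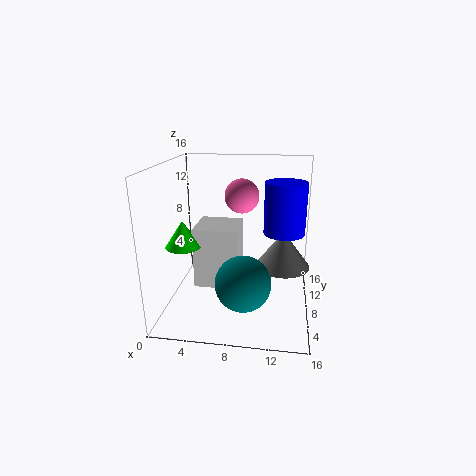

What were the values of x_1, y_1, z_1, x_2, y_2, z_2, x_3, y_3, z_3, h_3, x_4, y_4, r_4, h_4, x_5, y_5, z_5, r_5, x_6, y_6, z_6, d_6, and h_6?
x_1 = 8
y_1 = 11
z_1 = 12
x_2 = 9
y_2 = 5
z_2 = 4
x_3 = 13
y_3 = 5
z_3 = 10
h_3 = 5
x_4 = 2
y_4 = 7
r_4 = 2
h_4 = 3
x_5 = 13
y_5 = 8
z_5 = 5
r_5 = 3
x_6 = 3
y_6 = 7
z_6 = 2
d_6 = 5
h_6 = 7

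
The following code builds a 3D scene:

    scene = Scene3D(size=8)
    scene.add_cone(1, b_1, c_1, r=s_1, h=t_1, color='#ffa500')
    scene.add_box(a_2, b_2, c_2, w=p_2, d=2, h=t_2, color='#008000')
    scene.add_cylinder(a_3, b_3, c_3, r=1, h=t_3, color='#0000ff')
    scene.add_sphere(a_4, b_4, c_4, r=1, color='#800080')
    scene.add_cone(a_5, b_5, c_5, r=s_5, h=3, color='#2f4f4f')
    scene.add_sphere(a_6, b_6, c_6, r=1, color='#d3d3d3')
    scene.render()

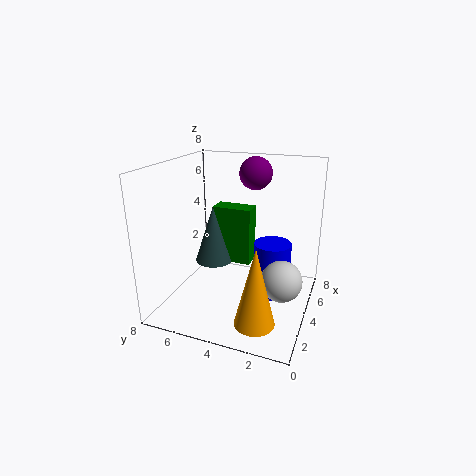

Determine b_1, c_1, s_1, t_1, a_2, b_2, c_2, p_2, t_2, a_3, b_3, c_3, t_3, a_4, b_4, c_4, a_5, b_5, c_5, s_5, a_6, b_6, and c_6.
b_1 = 2, c_1 = 1, s_1 = 1, t_1 = 4, a_2 = 3, b_2 = 3, c_2 = 3, p_2 = 1, t_2 = 3, a_3 = 4, b_3 = 2, c_3 = 1, t_3 = 3, a_4 = 7, b_4 = 4, c_4 = 7, a_5 = 3, b_5 = 5, c_5 = 3, s_5 = 1, a_6 = 2, b_6 = 1, c_6 = 3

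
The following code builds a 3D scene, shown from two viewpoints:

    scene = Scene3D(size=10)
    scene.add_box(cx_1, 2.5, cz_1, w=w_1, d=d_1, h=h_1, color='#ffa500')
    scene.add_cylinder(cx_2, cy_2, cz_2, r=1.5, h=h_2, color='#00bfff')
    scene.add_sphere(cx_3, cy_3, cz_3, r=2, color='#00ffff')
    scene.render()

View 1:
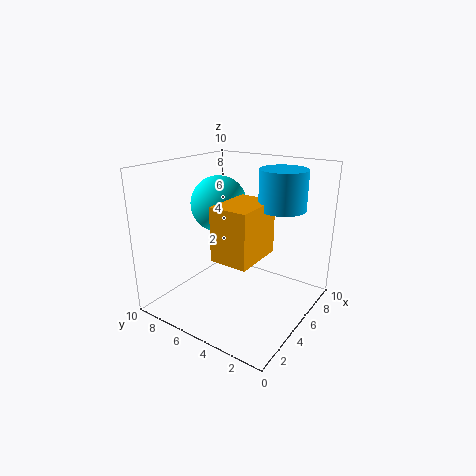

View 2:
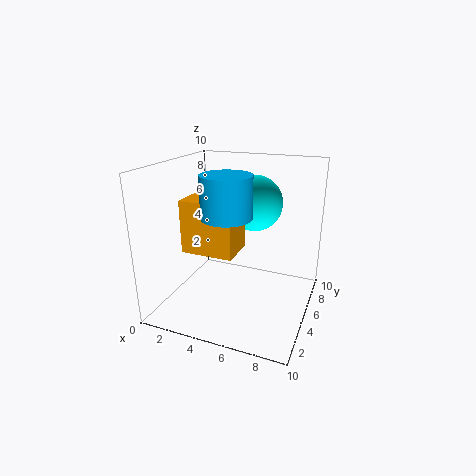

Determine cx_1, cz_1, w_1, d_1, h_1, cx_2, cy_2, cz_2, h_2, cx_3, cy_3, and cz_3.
cx_1 = 2; cz_1 = 4.5; w_1 = 3.5; d_1 = 2.5; h_1 = 3.5; cx_2 = 5.5; cy_2 = 2; cz_2 = 7.5; h_2 = 2.5; cx_3 = 5.5; cy_3 = 7; cz_3 = 7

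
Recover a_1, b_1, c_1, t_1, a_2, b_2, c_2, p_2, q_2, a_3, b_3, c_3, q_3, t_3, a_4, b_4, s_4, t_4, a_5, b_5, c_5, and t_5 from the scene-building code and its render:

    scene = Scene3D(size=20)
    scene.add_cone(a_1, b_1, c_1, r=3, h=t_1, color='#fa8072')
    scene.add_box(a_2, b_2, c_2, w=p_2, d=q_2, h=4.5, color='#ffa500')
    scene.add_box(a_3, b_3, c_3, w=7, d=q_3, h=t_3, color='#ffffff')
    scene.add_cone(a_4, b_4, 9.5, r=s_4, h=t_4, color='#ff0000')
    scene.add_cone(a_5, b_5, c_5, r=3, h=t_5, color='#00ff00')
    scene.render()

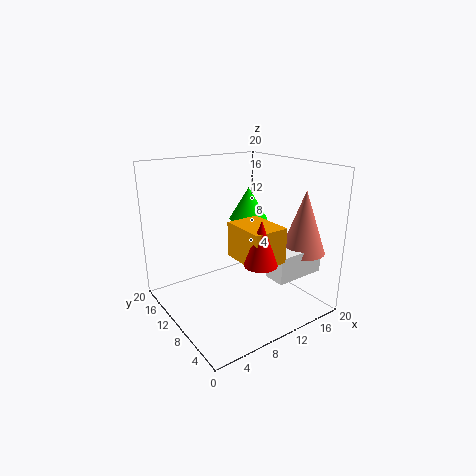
a_1 = 16.5; b_1 = 4; c_1 = 8.5; t_1 = 8.5; a_2 = 7; b_2 = 2; c_2 = 9; p_2 = 4.5; q_2 = 6; a_3 = 11; b_3 = 2; c_3 = 6; q_3 = 3; t_3 = 3.5; a_4 = 8; b_4 = 2.5; s_4 = 2; t_4 = 5.5; a_5 = 15.5; b_5 = 15; c_5 = 10.5; t_5 = 5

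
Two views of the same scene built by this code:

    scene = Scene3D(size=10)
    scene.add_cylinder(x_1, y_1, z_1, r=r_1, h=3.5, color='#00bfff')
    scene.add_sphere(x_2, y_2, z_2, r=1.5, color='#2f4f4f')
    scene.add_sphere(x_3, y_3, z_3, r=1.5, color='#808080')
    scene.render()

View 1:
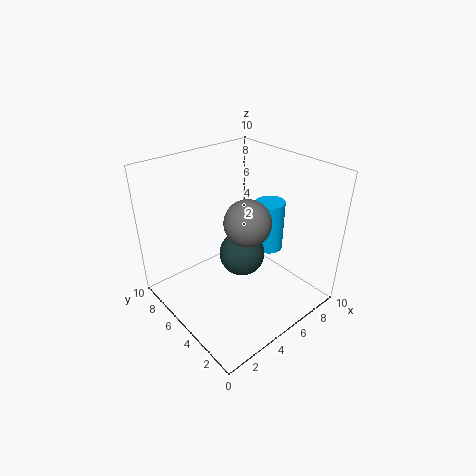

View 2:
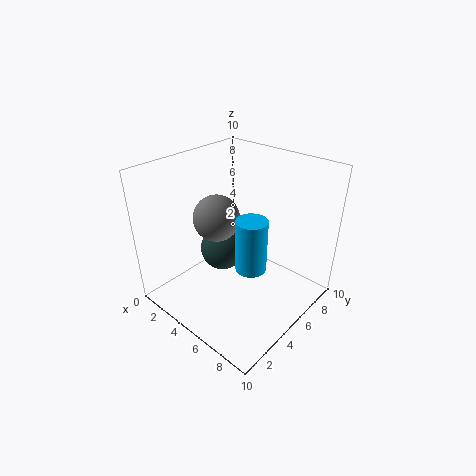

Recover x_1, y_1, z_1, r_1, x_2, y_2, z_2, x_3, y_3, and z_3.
x_1 = 7, y_1 = 4, z_1 = 4, r_1 = 1, x_2 = 4.5, y_2 = 4, z_2 = 4.5, x_3 = 4.5, y_3 = 3.5, z_3 = 7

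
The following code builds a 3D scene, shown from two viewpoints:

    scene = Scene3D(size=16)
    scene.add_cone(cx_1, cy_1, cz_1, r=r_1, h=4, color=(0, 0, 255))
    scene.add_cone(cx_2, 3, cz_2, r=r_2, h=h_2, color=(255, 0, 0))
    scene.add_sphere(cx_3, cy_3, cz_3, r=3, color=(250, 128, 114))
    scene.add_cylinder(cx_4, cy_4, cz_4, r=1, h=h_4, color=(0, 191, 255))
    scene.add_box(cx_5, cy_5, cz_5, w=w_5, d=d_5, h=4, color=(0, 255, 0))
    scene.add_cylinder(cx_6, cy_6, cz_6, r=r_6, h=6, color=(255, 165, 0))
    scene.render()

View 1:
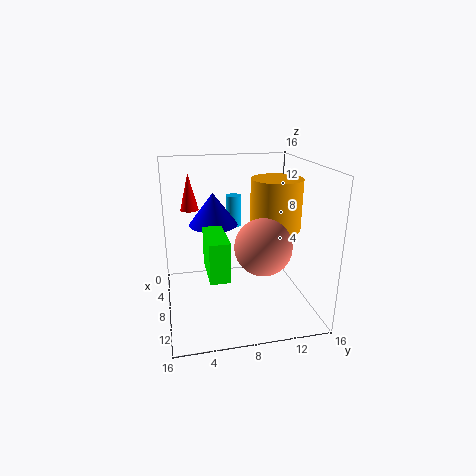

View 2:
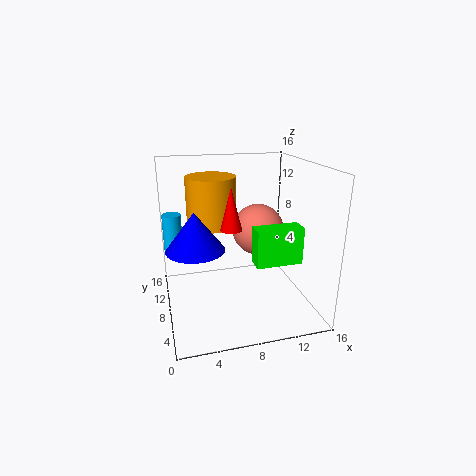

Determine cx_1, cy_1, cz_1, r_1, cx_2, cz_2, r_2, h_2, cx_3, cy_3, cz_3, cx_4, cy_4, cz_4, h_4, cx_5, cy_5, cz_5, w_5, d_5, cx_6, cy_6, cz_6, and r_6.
cx_1 = 3
cy_1 = 6
cz_1 = 8
r_1 = 3
cx_2 = 6
cz_2 = 11
r_2 = 1
h_2 = 4
cx_3 = 11
cy_3 = 10
cz_3 = 8
cx_4 = 1
cy_4 = 9
cz_4 = 7
h_4 = 4
cx_5 = 9
cy_5 = 4
cz_5 = 6
w_5 = 5
d_5 = 2
cx_6 = 6
cy_6 = 13
cz_6 = 8
r_6 = 3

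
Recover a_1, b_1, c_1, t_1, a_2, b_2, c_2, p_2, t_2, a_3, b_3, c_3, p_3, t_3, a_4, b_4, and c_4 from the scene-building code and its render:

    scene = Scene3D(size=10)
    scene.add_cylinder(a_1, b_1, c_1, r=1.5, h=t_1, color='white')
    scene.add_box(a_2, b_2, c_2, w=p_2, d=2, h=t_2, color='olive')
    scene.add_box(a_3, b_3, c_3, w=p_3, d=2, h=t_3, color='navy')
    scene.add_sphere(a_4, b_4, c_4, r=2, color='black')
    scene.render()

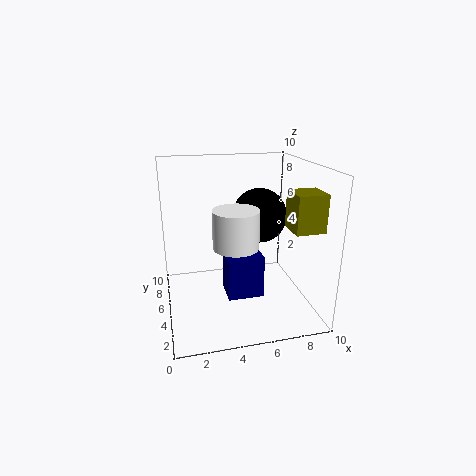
a_1 = 4.5; b_1 = 3.5; c_1 = 5; t_1 = 2.5; a_2 = 8; b_2 = 2; c_2 = 6; p_2 = 2; t_2 = 2.5; a_3 = 4; b_3 = 3.5; c_3 = 1; p_3 = 2.5; t_3 = 3; a_4 = 7; b_4 = 6.5; c_4 = 6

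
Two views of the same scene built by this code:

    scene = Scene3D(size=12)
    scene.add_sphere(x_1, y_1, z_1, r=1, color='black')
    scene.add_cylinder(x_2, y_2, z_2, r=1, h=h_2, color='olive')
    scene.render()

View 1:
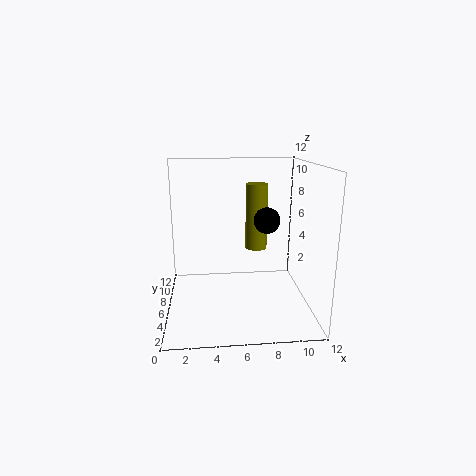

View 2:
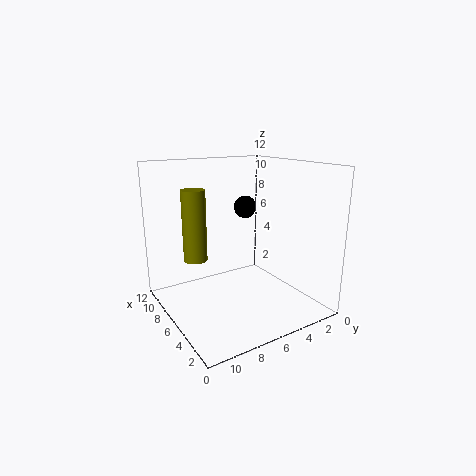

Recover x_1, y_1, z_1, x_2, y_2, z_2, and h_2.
x_1 = 8; y_1 = 4; z_1 = 8; x_2 = 8; y_2 = 9; z_2 = 4; h_2 = 6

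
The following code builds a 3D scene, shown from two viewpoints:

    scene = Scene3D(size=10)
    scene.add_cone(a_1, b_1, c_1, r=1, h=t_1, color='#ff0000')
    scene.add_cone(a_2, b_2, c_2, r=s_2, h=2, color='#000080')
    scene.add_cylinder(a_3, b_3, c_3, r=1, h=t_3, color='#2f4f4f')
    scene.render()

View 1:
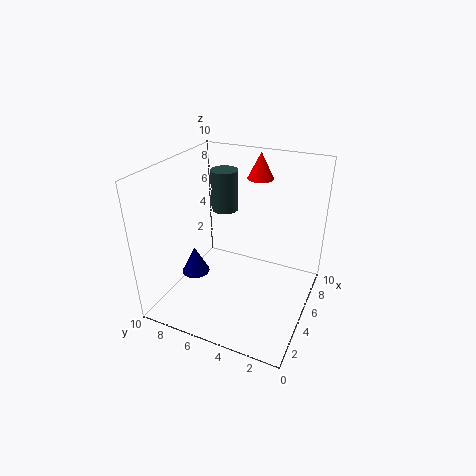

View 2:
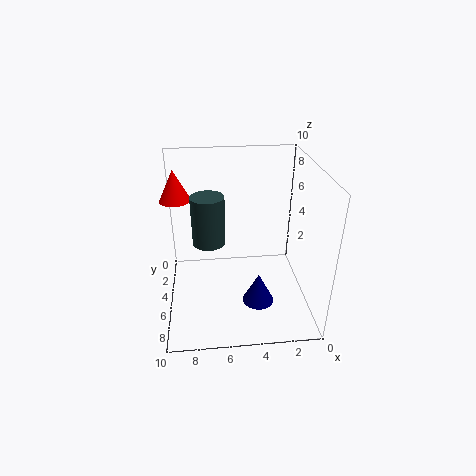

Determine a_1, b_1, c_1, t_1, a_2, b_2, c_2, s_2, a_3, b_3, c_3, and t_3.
a_1 = 9
b_1 = 5
c_1 = 8
t_1 = 2
a_2 = 4
b_2 = 8
c_2 = 2
s_2 = 1
a_3 = 7
b_3 = 7
c_3 = 6
t_3 = 3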